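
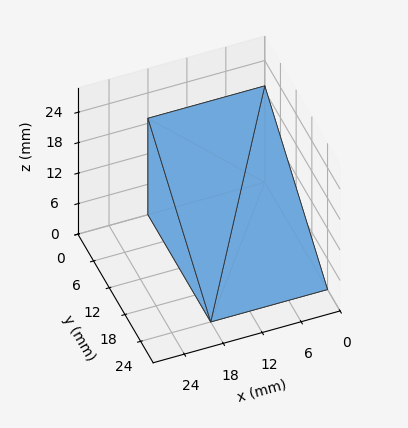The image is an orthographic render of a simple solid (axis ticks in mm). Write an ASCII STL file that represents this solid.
Reading the render: the shape is a wedge (ramp): 18 × 24 mm base, rising to 19 mm along the y=0 edge and sloping linearly to z=0 at y=24 (dimensions read to the nearest mm from the axis ticks). For the STL, each face is triangulated and given an outward normal.

solid part
  facet normal 0.0000 0.0000 -1.0000
    outer loop
      vertex 18.00 24.00 0.00
      vertex 18.00 0.00 0.00
      vertex 0.00 0.00 0.00
    endloop
  endfacet
  facet normal 0.0000 0.0000 -1.0000
    outer loop
      vertex 0.00 24.00 0.00
      vertex 18.00 24.00 0.00
      vertex 0.00 0.00 0.00
    endloop
  endfacet
  facet normal 0.0000 -1.0000 0.0000
    outer loop
      vertex 0.00 0.00 0.00
      vertex 18.00 0.00 0.00
      vertex 18.00 0.00 19.00
    endloop
  endfacet
  facet normal 0.0000 -1.0000 0.0000
    outer loop
      vertex 0.00 0.00 0.00
      vertex 18.00 0.00 19.00
      vertex 0.00 0.00 19.00
    endloop
  endfacet
  facet normal 0.0000 0.6207 0.7840
    outer loop
      vertex 0.00 0.00 19.00
      vertex 18.00 0.00 19.00
      vertex 18.00 24.00 0.00
    endloop
  endfacet
  facet normal 0.0000 0.6207 0.7840
    outer loop
      vertex 0.00 0.00 19.00
      vertex 18.00 24.00 0.00
      vertex 0.00 24.00 0.00
    endloop
  endfacet
  facet normal -1.0000 0.0000 0.0000
    outer loop
      vertex 0.00 0.00 19.00
      vertex 0.00 24.00 0.00
      vertex 0.00 0.00 0.00
    endloop
  endfacet
  facet normal 1.0000 0.0000 0.0000
    outer loop
      vertex 18.00 0.00 0.00
      vertex 18.00 24.00 0.00
      vertex 18.00 0.00 19.00
    endloop
  endfacet
endsolid part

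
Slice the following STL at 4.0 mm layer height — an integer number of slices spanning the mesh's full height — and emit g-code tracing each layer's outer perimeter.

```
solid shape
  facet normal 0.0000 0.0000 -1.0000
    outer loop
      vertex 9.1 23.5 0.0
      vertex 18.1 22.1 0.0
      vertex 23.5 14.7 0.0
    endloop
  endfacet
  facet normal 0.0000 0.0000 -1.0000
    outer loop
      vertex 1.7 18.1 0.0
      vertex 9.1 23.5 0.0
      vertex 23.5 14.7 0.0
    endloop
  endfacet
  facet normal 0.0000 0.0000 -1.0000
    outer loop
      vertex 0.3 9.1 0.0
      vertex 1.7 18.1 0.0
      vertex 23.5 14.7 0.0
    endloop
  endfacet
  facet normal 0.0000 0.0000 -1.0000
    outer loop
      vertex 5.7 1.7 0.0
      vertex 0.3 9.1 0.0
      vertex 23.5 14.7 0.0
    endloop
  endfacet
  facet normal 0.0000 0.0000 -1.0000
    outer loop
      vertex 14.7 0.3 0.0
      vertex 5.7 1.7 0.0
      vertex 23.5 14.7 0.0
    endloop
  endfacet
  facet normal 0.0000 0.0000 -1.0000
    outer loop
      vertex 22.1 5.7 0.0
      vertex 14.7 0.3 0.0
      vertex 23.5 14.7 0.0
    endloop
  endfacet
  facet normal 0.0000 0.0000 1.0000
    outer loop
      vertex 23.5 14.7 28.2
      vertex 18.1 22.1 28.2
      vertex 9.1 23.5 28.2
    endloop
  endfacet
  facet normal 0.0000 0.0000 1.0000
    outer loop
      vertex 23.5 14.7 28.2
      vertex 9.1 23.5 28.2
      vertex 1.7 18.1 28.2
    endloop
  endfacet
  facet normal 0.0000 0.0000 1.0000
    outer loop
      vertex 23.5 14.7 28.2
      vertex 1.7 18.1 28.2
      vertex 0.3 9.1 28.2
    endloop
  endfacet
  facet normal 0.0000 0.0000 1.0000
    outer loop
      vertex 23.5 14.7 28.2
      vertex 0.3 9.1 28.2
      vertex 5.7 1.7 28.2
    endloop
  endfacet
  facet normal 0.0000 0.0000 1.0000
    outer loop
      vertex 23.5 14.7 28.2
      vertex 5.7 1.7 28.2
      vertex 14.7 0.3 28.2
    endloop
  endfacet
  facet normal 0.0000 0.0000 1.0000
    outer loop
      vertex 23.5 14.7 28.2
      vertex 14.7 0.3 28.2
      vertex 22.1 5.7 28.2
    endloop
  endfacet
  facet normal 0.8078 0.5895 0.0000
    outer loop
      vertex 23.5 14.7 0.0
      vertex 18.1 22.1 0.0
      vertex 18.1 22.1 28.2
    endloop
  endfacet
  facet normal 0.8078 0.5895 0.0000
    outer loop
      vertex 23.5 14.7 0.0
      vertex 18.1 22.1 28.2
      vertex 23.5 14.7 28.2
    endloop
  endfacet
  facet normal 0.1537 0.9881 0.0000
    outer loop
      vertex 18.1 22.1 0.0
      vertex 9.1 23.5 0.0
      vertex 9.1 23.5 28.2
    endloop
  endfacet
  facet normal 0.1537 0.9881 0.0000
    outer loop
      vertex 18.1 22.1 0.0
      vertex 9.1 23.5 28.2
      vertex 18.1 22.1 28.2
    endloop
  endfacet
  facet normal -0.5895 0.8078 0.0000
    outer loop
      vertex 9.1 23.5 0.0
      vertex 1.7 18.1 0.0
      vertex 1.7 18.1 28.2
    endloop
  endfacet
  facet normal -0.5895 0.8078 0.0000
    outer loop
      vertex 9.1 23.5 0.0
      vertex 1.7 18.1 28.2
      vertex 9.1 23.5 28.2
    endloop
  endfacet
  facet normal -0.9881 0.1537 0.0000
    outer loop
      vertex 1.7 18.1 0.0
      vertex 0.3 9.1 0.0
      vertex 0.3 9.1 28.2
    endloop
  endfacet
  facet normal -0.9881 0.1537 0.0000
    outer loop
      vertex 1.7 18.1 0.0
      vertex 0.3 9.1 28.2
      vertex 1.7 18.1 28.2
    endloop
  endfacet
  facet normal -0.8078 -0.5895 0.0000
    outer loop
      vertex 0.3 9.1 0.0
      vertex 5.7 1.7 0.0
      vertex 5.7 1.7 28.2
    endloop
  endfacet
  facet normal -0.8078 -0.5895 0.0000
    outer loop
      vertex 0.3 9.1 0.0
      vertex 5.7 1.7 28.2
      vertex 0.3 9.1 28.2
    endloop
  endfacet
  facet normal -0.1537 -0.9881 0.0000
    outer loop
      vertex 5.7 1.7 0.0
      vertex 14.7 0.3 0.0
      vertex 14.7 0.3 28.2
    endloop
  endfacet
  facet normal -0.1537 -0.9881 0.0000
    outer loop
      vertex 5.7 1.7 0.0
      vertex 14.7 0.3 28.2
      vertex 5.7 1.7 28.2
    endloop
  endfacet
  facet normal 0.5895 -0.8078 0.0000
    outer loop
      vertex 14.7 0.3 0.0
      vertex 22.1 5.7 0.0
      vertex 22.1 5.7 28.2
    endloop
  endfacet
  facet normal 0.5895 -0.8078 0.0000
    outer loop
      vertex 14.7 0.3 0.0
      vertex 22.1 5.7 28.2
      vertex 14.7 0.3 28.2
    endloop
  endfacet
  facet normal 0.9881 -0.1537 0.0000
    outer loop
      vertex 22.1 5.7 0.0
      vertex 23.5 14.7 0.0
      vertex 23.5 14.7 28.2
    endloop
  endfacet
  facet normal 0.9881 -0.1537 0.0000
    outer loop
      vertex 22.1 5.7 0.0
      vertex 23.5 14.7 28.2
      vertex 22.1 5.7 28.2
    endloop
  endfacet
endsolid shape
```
; perimeter-only toolpath
G21 ; units = mm
G90 ; absolute positioning
G28 ; home
; layer 1
G0 Z4.0
G0 X23.5 Y14.7
G1 X18.1 Y22.1
G1 X9.1 Y23.5
G1 X1.7 Y18.1
G1 X0.3 Y9.1
G1 X5.7 Y1.7
G1 X14.7 Y0.3
G1 X22.1 Y5.7
G1 X23.5 Y14.7
; layer 2
G0 Z8.1
G0 X23.5 Y14.7
G1 X18.1 Y22.1
G1 X9.1 Y23.5
G1 X1.7 Y18.1
G1 X0.3 Y9.1
G1 X5.7 Y1.7
G1 X14.7 Y0.3
G1 X22.1 Y5.7
G1 X23.5 Y14.7
; layer 3
G0 Z12.1
G0 X23.5 Y14.7
G1 X18.1 Y22.1
G1 X9.1 Y23.5
G1 X1.7 Y18.1
G1 X0.3 Y9.1
G1 X5.7 Y1.7
G1 X14.7 Y0.3
G1 X22.1 Y5.7
G1 X23.5 Y14.7
; layer 4
G0 Z16.1
G0 X23.5 Y14.7
G1 X18.1 Y22.1
G1 X9.1 Y23.5
G1 X1.7 Y18.1
G1 X0.3 Y9.1
G1 X5.7 Y1.7
G1 X14.7 Y0.3
G1 X22.1 Y5.7
G1 X23.5 Y14.7
; layer 5
G0 Z20.1
G0 X23.5 Y14.7
G1 X18.1 Y22.1
G1 X9.1 Y23.5
G1 X1.7 Y18.1
G1 X0.3 Y9.1
G1 X5.7 Y1.7
G1 X14.7 Y0.3
G1 X22.1 Y5.7
G1 X23.5 Y14.7
; layer 6
G0 Z24.2
G0 X23.5 Y14.7
G1 X18.1 Y22.1
G1 X9.1 Y23.5
G1 X1.7 Y18.1
G1 X0.3 Y9.1
G1 X5.7 Y1.7
G1 X14.7 Y0.3
G1 X22.1 Y5.7
G1 X23.5 Y14.7
; layer 7
G0 Z28.2
G0 X23.5 Y14.7
G1 X18.1 Y22.1
G1 X9.1 Y23.5
G1 X1.7 Y18.1
G1 X0.3 Y9.1
G1 X5.7 Y1.7
G1 X14.7 Y0.3
G1 X22.1 Y5.7
G1 X23.5 Y14.7
M2 ; end

The solid is a regular 8-sided prism (a cylinder approximated with 8 flat sides), circumscribed radius ≈ 11.9 mm, height ≈ 28.2 mm. Slicing at Δz = 4.0 mm — 7 equal slices spanning the solid's height, so layer i sits at z = i·h/7 — gives 7 non-empty perimeters. Each is a 8-segment closed polygon; G0 lifts to the layer z and rapids to the start vertex, then G1 traces the edges.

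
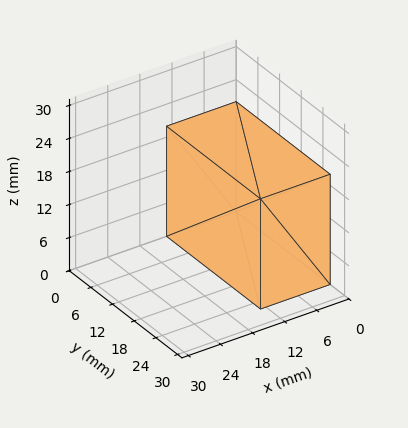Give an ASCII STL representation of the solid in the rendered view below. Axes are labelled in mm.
Reading the render: the shape is a rectangular box, roughly 13 × 26 mm footprint and 20 mm tall (dimensions read to the nearest mm from the axis ticks). For the STL, each face is triangulated and given an outward normal.

solid part
  facet normal 0.0000 0.0000 -1.0000
    outer loop
      vertex 13.00 26.00 0.00
      vertex 13.00 0.00 0.00
      vertex 0.00 0.00 0.00
    endloop
  endfacet
  facet normal 0.0000 0.0000 -1.0000
    outer loop
      vertex 0.00 26.00 0.00
      vertex 13.00 26.00 0.00
      vertex 0.00 0.00 0.00
    endloop
  endfacet
  facet normal 0.0000 0.0000 1.0000
    outer loop
      vertex 0.00 0.00 20.00
      vertex 13.00 0.00 20.00
      vertex 13.00 26.00 20.00
    endloop
  endfacet
  facet normal 0.0000 0.0000 1.0000
    outer loop
      vertex 0.00 0.00 20.00
      vertex 13.00 26.00 20.00
      vertex 0.00 26.00 20.00
    endloop
  endfacet
  facet normal 0.0000 -1.0000 0.0000
    outer loop
      vertex 0.00 0.00 0.00
      vertex 13.00 0.00 0.00
      vertex 13.00 0.00 20.00
    endloop
  endfacet
  facet normal 0.0000 -1.0000 0.0000
    outer loop
      vertex 0.00 0.00 0.00
      vertex 13.00 0.00 20.00
      vertex 0.00 0.00 20.00
    endloop
  endfacet
  facet normal 0.0000 1.0000 0.0000
    outer loop
      vertex 13.00 26.00 20.00
      vertex 13.00 26.00 0.00
      vertex 0.00 26.00 0.00
    endloop
  endfacet
  facet normal 0.0000 1.0000 0.0000
    outer loop
      vertex 0.00 26.00 20.00
      vertex 13.00 26.00 20.00
      vertex 0.00 26.00 0.00
    endloop
  endfacet
  facet normal -1.0000 0.0000 0.0000
    outer loop
      vertex 0.00 26.00 20.00
      vertex 0.00 26.00 0.00
      vertex 0.00 0.00 0.00
    endloop
  endfacet
  facet normal -1.0000 0.0000 0.0000
    outer loop
      vertex 0.00 0.00 20.00
      vertex 0.00 26.00 20.00
      vertex 0.00 0.00 0.00
    endloop
  endfacet
  facet normal 1.0000 0.0000 0.0000
    outer loop
      vertex 13.00 0.00 0.00
      vertex 13.00 26.00 0.00
      vertex 13.00 26.00 20.00
    endloop
  endfacet
  facet normal 1.0000 0.0000 0.0000
    outer loop
      vertex 13.00 0.00 0.00
      vertex 13.00 26.00 20.00
      vertex 13.00 0.00 20.00
    endloop
  endfacet
endsolid part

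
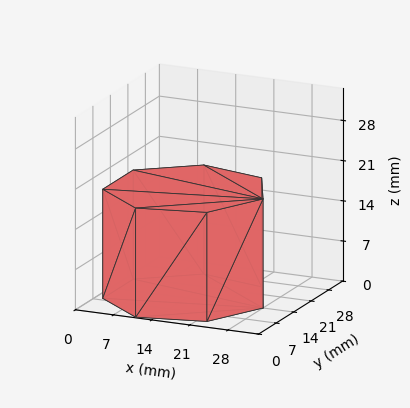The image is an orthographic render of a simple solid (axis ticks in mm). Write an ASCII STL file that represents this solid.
Reading the render: the shape is a regular 7-sided prism (a cylinder approximated with 7 flat sides), circumscribed radius ≈ 14 mm, height ≈ 19 mm (dimensions read to the nearest mm from the axis ticks). For the STL, each face is triangulated and given an outward normal.

solid part
  facet normal 0.0000 0.0000 -1.0000
    outer loop
      vertex 10.885 27.649 0.000
      vertex 22.729 24.946 0.000
      vertex 28.000 14.000 0.000
    endloop
  endfacet
  facet normal 0.0000 0.0000 -1.0000
    outer loop
      vertex 1.386 20.074 0.000
      vertex 10.885 27.649 0.000
      vertex 28.000 14.000 0.000
    endloop
  endfacet
  facet normal 0.0000 0.0000 -1.0000
    outer loop
      vertex 1.386 7.926 0.000
      vertex 1.386 20.074 0.000
      vertex 28.000 14.000 0.000
    endloop
  endfacet
  facet normal 0.0000 0.0000 -1.0000
    outer loop
      vertex 10.885 0.351 0.000
      vertex 1.386 7.926 0.000
      vertex 28.000 14.000 0.000
    endloop
  endfacet
  facet normal 0.0000 0.0000 -1.0000
    outer loop
      vertex 22.729 3.054 0.000
      vertex 10.885 0.351 0.000
      vertex 28.000 14.000 0.000
    endloop
  endfacet
  facet normal 0.0000 0.0000 1.0000
    outer loop
      vertex 28.000 14.000 19.000
      vertex 22.729 24.946 19.000
      vertex 10.885 27.649 19.000
    endloop
  endfacet
  facet normal 0.0000 0.0000 1.0000
    outer loop
      vertex 28.000 14.000 19.000
      vertex 10.885 27.649 19.000
      vertex 1.386 20.074 19.000
    endloop
  endfacet
  facet normal 0.0000 0.0000 1.0000
    outer loop
      vertex 28.000 14.000 19.000
      vertex 1.386 20.074 19.000
      vertex 1.386 7.926 19.000
    endloop
  endfacet
  facet normal 0.0000 0.0000 1.0000
    outer loop
      vertex 28.000 14.000 19.000
      vertex 1.386 7.926 19.000
      vertex 10.885 0.351 19.000
    endloop
  endfacet
  facet normal 0.0000 0.0000 1.0000
    outer loop
      vertex 28.000 14.000 19.000
      vertex 10.885 0.351 19.000
      vertex 22.729 3.054 19.000
    endloop
  endfacet
  facet normal 0.9010 0.4339 0.0000
    outer loop
      vertex 28.000 14.000 0.000
      vertex 22.729 24.946 0.000
      vertex 22.729 24.946 19.000
    endloop
  endfacet
  facet normal 0.9010 0.4339 0.0000
    outer loop
      vertex 28.000 14.000 0.000
      vertex 22.729 24.946 19.000
      vertex 28.000 14.000 19.000
    endloop
  endfacet
  facet normal 0.2225 0.9749 0.0000
    outer loop
      vertex 22.729 24.946 0.000
      vertex 10.885 27.649 0.000
      vertex 10.885 27.649 19.000
    endloop
  endfacet
  facet normal 0.2225 0.9749 0.0000
    outer loop
      vertex 22.729 24.946 0.000
      vertex 10.885 27.649 19.000
      vertex 22.729 24.946 19.000
    endloop
  endfacet
  facet normal -0.6235 0.7818 0.0000
    outer loop
      vertex 10.885 27.649 0.000
      vertex 1.386 20.074 0.000
      vertex 1.386 20.074 19.000
    endloop
  endfacet
  facet normal -0.6235 0.7818 0.0000
    outer loop
      vertex 10.885 27.649 0.000
      vertex 1.386 20.074 19.000
      vertex 10.885 27.649 19.000
    endloop
  endfacet
  facet normal -1.0000 0.0000 0.0000
    outer loop
      vertex 1.386 20.074 0.000
      vertex 1.386 7.926 0.000
      vertex 1.386 7.926 19.000
    endloop
  endfacet
  facet normal -1.0000 0.0000 0.0000
    outer loop
      vertex 1.386 20.074 0.000
      vertex 1.386 7.926 19.000
      vertex 1.386 20.074 19.000
    endloop
  endfacet
  facet normal -0.6235 -0.7818 0.0000
    outer loop
      vertex 1.386 7.926 0.000
      vertex 10.885 0.351 0.000
      vertex 10.885 0.351 19.000
    endloop
  endfacet
  facet normal -0.6235 -0.7818 0.0000
    outer loop
      vertex 1.386 7.926 0.000
      vertex 10.885 0.351 19.000
      vertex 1.386 7.926 19.000
    endloop
  endfacet
  facet normal 0.2225 -0.9749 0.0000
    outer loop
      vertex 10.885 0.351 0.000
      vertex 22.729 3.054 0.000
      vertex 22.729 3.054 19.000
    endloop
  endfacet
  facet normal 0.2225 -0.9749 0.0000
    outer loop
      vertex 10.885 0.351 0.000
      vertex 22.729 3.054 19.000
      vertex 10.885 0.351 19.000
    endloop
  endfacet
  facet normal 0.9010 -0.4339 0.0000
    outer loop
      vertex 22.729 3.054 0.000
      vertex 28.000 14.000 0.000
      vertex 28.000 14.000 19.000
    endloop
  endfacet
  facet normal 0.9010 -0.4339 0.0000
    outer loop
      vertex 22.729 3.054 0.000
      vertex 28.000 14.000 19.000
      vertex 22.729 3.054 19.000
    endloop
  endfacet
endsolid part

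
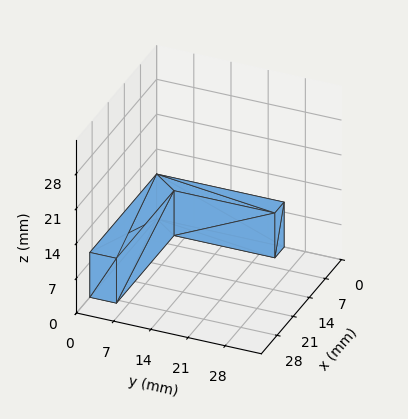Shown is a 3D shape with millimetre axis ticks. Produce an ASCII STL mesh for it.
Reading the render: the shape is an L-shaped prism: outer 29 × 24 mm, arm thicknesses ≈ 5 mm (horizontal) and 4 mm (vertical), extruded 9 mm in z (dimensions read to the nearest mm from the axis ticks). For the STL, each face is triangulated and given an outward normal.

solid part
  facet normal 0.0000 0.0000 -1.0000
    outer loop
      vertex 29.0 5.0 0.0
      vertex 29.0 0.0 0.0
      vertex 0.0 0.0 0.0
    endloop
  endfacet
  facet normal 0.0000 0.0000 -1.0000
    outer loop
      vertex 4.0 5.0 0.0
      vertex 29.0 5.0 0.0
      vertex 0.0 0.0 0.0
    endloop
  endfacet
  facet normal 0.0000 0.0000 -1.0000
    outer loop
      vertex 4.0 24.0 0.0
      vertex 4.0 5.0 0.0
      vertex 0.0 0.0 0.0
    endloop
  endfacet
  facet normal 0.0000 0.0000 -1.0000
    outer loop
      vertex 0.0 24.0 0.0
      vertex 4.0 24.0 0.0
      vertex 0.0 0.0 0.0
    endloop
  endfacet
  facet normal 0.0000 0.0000 1.0000
    outer loop
      vertex 0.0 0.0 9.0
      vertex 29.0 0.0 9.0
      vertex 29.0 5.0 9.0
    endloop
  endfacet
  facet normal 0.0000 0.0000 1.0000
    outer loop
      vertex 0.0 0.0 9.0
      vertex 29.0 5.0 9.0
      vertex 4.0 5.0 9.0
    endloop
  endfacet
  facet normal 0.0000 0.0000 1.0000
    outer loop
      vertex 0.0 0.0 9.0
      vertex 4.0 5.0 9.0
      vertex 4.0 24.0 9.0
    endloop
  endfacet
  facet normal 0.0000 0.0000 1.0000
    outer loop
      vertex 0.0 0.0 9.0
      vertex 4.0 24.0 9.0
      vertex 0.0 24.0 9.0
    endloop
  endfacet
  facet normal 0.0000 -1.0000 0.0000
    outer loop
      vertex 0.0 0.0 0.0
      vertex 29.0 0.0 0.0
      vertex 29.0 0.0 9.0
    endloop
  endfacet
  facet normal 0.0000 -1.0000 0.0000
    outer loop
      vertex 0.0 0.0 0.0
      vertex 29.0 0.0 9.0
      vertex 0.0 0.0 9.0
    endloop
  endfacet
  facet normal 1.0000 0.0000 0.0000
    outer loop
      vertex 29.0 0.0 0.0
      vertex 29.0 5.0 0.0
      vertex 29.0 5.0 9.0
    endloop
  endfacet
  facet normal 1.0000 0.0000 0.0000
    outer loop
      vertex 29.0 0.0 0.0
      vertex 29.0 5.0 9.0
      vertex 29.0 0.0 9.0
    endloop
  endfacet
  facet normal 0.0000 1.0000 0.0000
    outer loop
      vertex 29.0 5.0 0.0
      vertex 4.0 5.0 0.0
      vertex 4.0 5.0 9.0
    endloop
  endfacet
  facet normal 0.0000 1.0000 0.0000
    outer loop
      vertex 29.0 5.0 0.0
      vertex 4.0 5.0 9.0
      vertex 29.0 5.0 9.0
    endloop
  endfacet
  facet normal 1.0000 0.0000 0.0000
    outer loop
      vertex 4.0 5.0 0.0
      vertex 4.0 24.0 0.0
      vertex 4.0 24.0 9.0
    endloop
  endfacet
  facet normal 1.0000 0.0000 0.0000
    outer loop
      vertex 4.0 5.0 0.0
      vertex 4.0 24.0 9.0
      vertex 4.0 5.0 9.0
    endloop
  endfacet
  facet normal 0.0000 1.0000 0.0000
    outer loop
      vertex 4.0 24.0 0.0
      vertex 0.0 24.0 0.0
      vertex 0.0 24.0 9.0
    endloop
  endfacet
  facet normal 0.0000 1.0000 0.0000
    outer loop
      vertex 4.0 24.0 0.0
      vertex 0.0 24.0 9.0
      vertex 4.0 24.0 9.0
    endloop
  endfacet
  facet normal -1.0000 0.0000 0.0000
    outer loop
      vertex 0.0 24.0 0.0
      vertex 0.0 0.0 0.0
      vertex 0.0 0.0 9.0
    endloop
  endfacet
  facet normal -1.0000 0.0000 0.0000
    outer loop
      vertex 0.0 24.0 0.0
      vertex 0.0 0.0 9.0
      vertex 0.0 24.0 9.0
    endloop
  endfacet
endsolid part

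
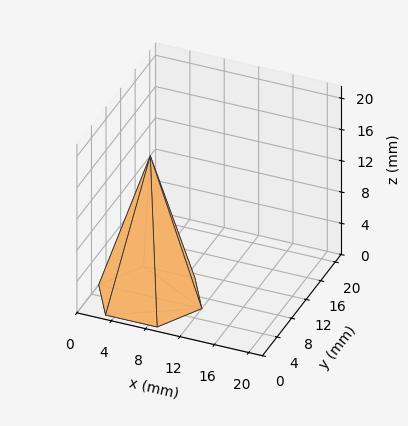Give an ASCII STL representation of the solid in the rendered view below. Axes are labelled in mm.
Reading the render: the shape is a regular 6-sided pyramid, base circumscribed radius ≈ 6 mm, apex at z ≈ 18 mm (dimensions read to the nearest mm from the axis ticks). For the STL, each face is triangulated and given an outward normal.

solid part
  facet normal 0.0000 0.0000 -1.0000
    outer loop
      vertex 3.00 11.20 0.00
      vertex 9.00 11.20 0.00
      vertex 12.00 6.00 0.00
    endloop
  endfacet
  facet normal 0.0000 0.0000 -1.0000
    outer loop
      vertex 0.00 6.00 0.00
      vertex 3.00 11.20 0.00
      vertex 12.00 6.00 0.00
    endloop
  endfacet
  facet normal 0.0000 0.0000 -1.0000
    outer loop
      vertex 3.00 0.80 0.00
      vertex 0.00 6.00 0.00
      vertex 12.00 6.00 0.00
    endloop
  endfacet
  facet normal 0.0000 0.0000 -1.0000
    outer loop
      vertex 9.00 0.80 0.00
      vertex 3.00 0.80 0.00
      vertex 12.00 6.00 0.00
    endloop
  endfacet
  facet normal 0.8322 0.4801 0.2774
    outer loop
      vertex 12.00 6.00 0.00
      vertex 9.00 11.20 0.00
      vertex 6.00 6.00 18.00
    endloop
  endfacet
  facet normal 0.0000 0.9607 0.2775
    outer loop
      vertex 9.00 11.20 0.00
      vertex 3.00 11.20 0.00
      vertex 6.00 6.00 18.00
    endloop
  endfacet
  facet normal -0.8322 0.4801 0.2774
    outer loop
      vertex 3.00 11.20 0.00
      vertex 0.00 6.00 0.00
      vertex 6.00 6.00 18.00
    endloop
  endfacet
  facet normal -0.8322 -0.4801 0.2774
    outer loop
      vertex 0.00 6.00 0.00
      vertex 3.00 0.80 0.00
      vertex 6.00 6.00 18.00
    endloop
  endfacet
  facet normal 0.0000 -0.9607 0.2775
    outer loop
      vertex 3.00 0.80 0.00
      vertex 9.00 0.80 0.00
      vertex 6.00 6.00 18.00
    endloop
  endfacet
  facet normal 0.8322 -0.4801 0.2774
    outer loop
      vertex 9.00 0.80 0.00
      vertex 12.00 6.00 0.00
      vertex 6.00 6.00 18.00
    endloop
  endfacet
endsolid part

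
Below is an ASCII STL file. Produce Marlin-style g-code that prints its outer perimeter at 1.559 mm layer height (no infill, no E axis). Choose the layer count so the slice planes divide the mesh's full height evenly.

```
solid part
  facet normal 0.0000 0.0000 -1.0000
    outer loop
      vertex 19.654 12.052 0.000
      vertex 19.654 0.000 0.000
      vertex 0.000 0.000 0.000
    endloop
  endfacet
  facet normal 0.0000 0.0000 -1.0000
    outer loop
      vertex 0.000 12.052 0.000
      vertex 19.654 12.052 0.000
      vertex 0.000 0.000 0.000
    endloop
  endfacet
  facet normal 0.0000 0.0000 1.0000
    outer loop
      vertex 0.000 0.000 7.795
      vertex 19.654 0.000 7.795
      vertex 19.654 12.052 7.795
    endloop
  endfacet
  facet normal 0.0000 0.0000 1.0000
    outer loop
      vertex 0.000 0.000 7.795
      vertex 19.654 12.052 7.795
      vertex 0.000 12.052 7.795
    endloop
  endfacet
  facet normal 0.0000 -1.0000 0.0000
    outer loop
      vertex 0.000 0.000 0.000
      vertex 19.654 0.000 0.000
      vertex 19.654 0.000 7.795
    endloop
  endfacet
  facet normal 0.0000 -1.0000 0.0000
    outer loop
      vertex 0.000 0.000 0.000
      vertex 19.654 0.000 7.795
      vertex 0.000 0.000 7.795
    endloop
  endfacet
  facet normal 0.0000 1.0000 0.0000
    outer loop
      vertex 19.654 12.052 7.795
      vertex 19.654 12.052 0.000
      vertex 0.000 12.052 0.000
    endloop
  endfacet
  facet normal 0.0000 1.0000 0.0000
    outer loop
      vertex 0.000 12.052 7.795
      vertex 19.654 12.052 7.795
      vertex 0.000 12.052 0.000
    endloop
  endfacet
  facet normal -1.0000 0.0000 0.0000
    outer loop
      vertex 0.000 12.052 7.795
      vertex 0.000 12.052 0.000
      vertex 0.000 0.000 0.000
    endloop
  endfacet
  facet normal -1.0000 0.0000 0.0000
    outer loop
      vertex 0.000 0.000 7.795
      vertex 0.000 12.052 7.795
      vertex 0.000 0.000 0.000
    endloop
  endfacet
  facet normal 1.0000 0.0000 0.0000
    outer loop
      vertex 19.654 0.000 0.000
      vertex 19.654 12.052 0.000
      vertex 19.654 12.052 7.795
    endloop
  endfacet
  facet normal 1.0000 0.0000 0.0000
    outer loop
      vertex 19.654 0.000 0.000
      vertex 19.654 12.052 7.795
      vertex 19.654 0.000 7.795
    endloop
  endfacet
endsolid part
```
; perimeter-only toolpath
G21 ; units = mm
G90 ; absolute positioning
G28 ; home
; layer 1
G0 Z1.559
G0 X0.000 Y0.000
G1 X19.654 Y0.000
G1 X19.654 Y12.052
G1 X0.000 Y12.052
G1 X0.000 Y0.000
; layer 2
G0 Z3.118
G0 X0.000 Y0.000
G1 X19.654 Y0.000
G1 X19.654 Y12.052
G1 X0.000 Y12.052
G1 X0.000 Y0.000
; layer 3
G0 Z4.677
G0 X0.000 Y0.000
G1 X19.654 Y0.000
G1 X19.654 Y12.052
G1 X0.000 Y12.052
G1 X0.000 Y0.000
; layer 4
G0 Z6.236
G0 X0.000 Y0.000
G1 X19.654 Y0.000
G1 X19.654 Y12.052
G1 X0.000 Y12.052
G1 X0.000 Y0.000
; layer 5
G0 Z7.795
G0 X0.000 Y0.000
G1 X19.654 Y0.000
G1 X19.654 Y12.052
G1 X0.000 Y12.052
G1 X0.000 Y0.000
M2 ; end

The solid is a rectangular box, roughly 19.7 × 12.1 mm footprint and 7.79 mm tall. Slicing at Δz = 1.559 mm — 5 equal slices spanning the solid's height, so layer i sits at z = i·h/5 — gives 5 non-empty perimeters. Each is a 4-segment closed polygon; G0 lifts to the layer z and rapids to the start vertex, then G1 traces the edges.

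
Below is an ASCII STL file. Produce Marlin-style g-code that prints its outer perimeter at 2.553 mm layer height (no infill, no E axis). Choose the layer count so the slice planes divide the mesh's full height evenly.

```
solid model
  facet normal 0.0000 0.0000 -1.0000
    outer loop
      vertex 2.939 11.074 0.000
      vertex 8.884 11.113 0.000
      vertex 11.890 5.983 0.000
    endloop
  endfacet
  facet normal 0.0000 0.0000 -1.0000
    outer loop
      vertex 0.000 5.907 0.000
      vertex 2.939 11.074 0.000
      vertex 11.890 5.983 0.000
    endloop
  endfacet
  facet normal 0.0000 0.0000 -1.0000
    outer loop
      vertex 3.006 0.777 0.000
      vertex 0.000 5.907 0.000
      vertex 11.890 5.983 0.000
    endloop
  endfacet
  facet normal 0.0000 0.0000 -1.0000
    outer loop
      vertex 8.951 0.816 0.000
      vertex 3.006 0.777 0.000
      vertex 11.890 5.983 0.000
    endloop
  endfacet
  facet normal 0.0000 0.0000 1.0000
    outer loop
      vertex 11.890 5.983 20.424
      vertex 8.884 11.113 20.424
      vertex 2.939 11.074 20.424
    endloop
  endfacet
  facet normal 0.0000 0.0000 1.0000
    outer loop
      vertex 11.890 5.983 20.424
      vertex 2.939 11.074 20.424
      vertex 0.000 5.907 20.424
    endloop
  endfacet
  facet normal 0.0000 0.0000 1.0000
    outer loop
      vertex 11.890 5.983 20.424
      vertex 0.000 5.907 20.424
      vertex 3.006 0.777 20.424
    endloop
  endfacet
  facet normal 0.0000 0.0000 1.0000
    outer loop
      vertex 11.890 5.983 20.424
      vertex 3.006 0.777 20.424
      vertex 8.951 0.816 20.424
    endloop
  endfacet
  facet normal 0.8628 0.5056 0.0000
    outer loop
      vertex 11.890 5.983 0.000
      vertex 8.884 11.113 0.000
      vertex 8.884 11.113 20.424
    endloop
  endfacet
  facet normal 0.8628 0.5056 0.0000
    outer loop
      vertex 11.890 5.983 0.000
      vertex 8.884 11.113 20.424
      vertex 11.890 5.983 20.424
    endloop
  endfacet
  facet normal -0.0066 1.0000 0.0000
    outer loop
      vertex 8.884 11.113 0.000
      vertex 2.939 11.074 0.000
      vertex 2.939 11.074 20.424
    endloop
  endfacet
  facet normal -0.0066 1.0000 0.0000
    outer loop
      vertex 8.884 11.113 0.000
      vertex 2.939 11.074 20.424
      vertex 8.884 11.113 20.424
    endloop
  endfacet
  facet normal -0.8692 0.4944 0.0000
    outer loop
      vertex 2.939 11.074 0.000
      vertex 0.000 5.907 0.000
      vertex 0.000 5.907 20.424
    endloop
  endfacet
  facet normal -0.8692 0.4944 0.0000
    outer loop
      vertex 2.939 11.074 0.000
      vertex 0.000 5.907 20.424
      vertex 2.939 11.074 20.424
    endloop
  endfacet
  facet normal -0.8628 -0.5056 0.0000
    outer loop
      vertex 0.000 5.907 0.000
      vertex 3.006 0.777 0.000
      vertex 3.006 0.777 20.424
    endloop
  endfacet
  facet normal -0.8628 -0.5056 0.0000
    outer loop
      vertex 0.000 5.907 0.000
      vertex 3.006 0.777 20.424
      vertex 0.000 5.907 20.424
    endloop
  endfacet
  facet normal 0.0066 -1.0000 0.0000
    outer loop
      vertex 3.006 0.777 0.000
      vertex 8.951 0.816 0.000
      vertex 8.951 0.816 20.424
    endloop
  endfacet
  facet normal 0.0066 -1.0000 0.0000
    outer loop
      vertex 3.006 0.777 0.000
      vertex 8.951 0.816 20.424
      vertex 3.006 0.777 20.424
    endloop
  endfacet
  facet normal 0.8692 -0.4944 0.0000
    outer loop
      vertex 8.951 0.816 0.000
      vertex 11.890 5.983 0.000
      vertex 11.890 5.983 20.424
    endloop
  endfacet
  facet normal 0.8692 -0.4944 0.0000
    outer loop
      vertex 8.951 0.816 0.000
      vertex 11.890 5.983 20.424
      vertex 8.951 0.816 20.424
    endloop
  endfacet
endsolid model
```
; perimeter-only toolpath
G21 ; units = mm
G90 ; absolute positioning
G28 ; home
; layer 1
G0 Z2.553
G0 X11.890 Y5.983
G1 X8.884 Y11.113
G1 X2.939 Y11.074
G1 X0.000 Y5.907
G1 X3.006 Y0.777
G1 X8.951 Y0.816
G1 X11.890 Y5.983
; layer 2
G0 Z5.106
G0 X11.890 Y5.983
G1 X8.884 Y11.113
G1 X2.939 Y11.074
G1 X0.000 Y5.907
G1 X3.006 Y0.777
G1 X8.951 Y0.816
G1 X11.890 Y5.983
; layer 3
G0 Z7.659
G0 X11.890 Y5.983
G1 X8.884 Y11.113
G1 X2.939 Y11.074
G1 X0.000 Y5.907
G1 X3.006 Y0.777
G1 X8.951 Y0.816
G1 X11.890 Y5.983
; layer 4
G0 Z10.212
G0 X11.890 Y5.983
G1 X8.884 Y11.113
G1 X2.939 Y11.074
G1 X0.000 Y5.907
G1 X3.006 Y0.777
G1 X8.951 Y0.816
G1 X11.890 Y5.983
; layer 5
G0 Z12.765
G0 X11.890 Y5.983
G1 X8.884 Y11.113
G1 X2.939 Y11.074
G1 X0.000 Y5.907
G1 X3.006 Y0.777
G1 X8.951 Y0.816
G1 X11.890 Y5.983
; layer 6
G0 Z15.318
G0 X11.890 Y5.983
G1 X8.884 Y11.113
G1 X2.939 Y11.074
G1 X0.000 Y5.907
G1 X3.006 Y0.777
G1 X8.951 Y0.816
G1 X11.890 Y5.983
; layer 7
G0 Z17.871
G0 X11.890 Y5.983
G1 X8.884 Y11.113
G1 X2.939 Y11.074
G1 X0.000 Y5.907
G1 X3.006 Y0.777
G1 X8.951 Y0.816
G1 X11.890 Y5.983
; layer 8
G0 Z20.424
G0 X11.890 Y5.983
G1 X8.884 Y11.113
G1 X2.939 Y11.074
G1 X0.000 Y5.907
G1 X3.006 Y0.777
G1 X8.951 Y0.816
G1 X11.890 Y5.983
M2 ; end

The solid is a regular 6-sided prism (a cylinder approximated with 6 flat sides), circumscribed radius ≈ 5.95 mm, height ≈ 20.4 mm. Slicing at Δz = 2.553 mm — 8 equal slices spanning the solid's height, so layer i sits at z = i·h/8 — gives 8 non-empty perimeters. Each is a 6-segment closed polygon; G0 lifts to the layer z and rapids to the start vertex, then G1 traces the edges.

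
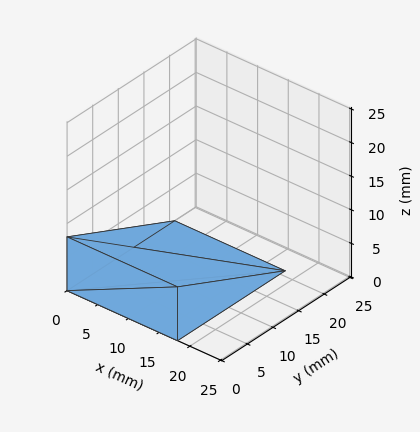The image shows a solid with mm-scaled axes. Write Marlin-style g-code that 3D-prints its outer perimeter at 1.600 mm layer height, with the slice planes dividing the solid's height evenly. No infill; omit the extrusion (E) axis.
Reading the render: the shape is a wedge (ramp): 18 × 21 mm base, rising to 8 mm along the y=0 edge and sloping linearly to z=0 at y=21 (dimensions read to the nearest mm from the axis ticks). For the g-code, the solid's height is divided into equal slices at the stated Δz and each level perimeter traced with G1 moves after a G0 lift.

; perimeter-only toolpath
G21 ; units = mm
G90 ; absolute positioning
G28 ; home
; layer 1
G0 Z1.600
G0 X0.000 Y0.000
G1 X18.000 Y0.000
G1 X18.000 Y16.800
G1 X0.000 Y16.800
G1 X0.000 Y0.000
; layer 2
G0 Z3.200
G0 X0.000 Y0.000
G1 X18.000 Y0.000
G1 X18.000 Y12.600
G1 X0.000 Y12.600
G1 X0.000 Y0.000
; layer 3
G0 Z4.800
G0 X0.000 Y0.000
G1 X18.000 Y0.000
G1 X18.000 Y8.400
G1 X0.000 Y8.400
G1 X0.000 Y0.000
; layer 4
G0 Z6.400
G0 X0.000 Y0.000
G1 X18.000 Y0.000
G1 X18.000 Y4.200
G1 X0.000 Y4.200
G1 X0.000 Y0.000
M2 ; end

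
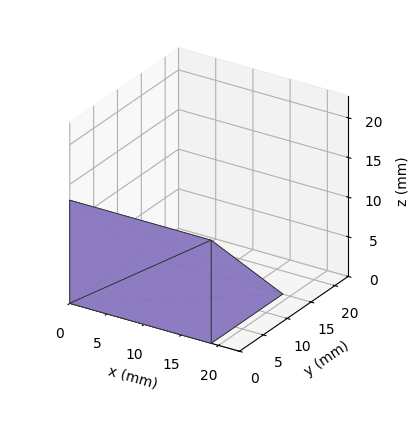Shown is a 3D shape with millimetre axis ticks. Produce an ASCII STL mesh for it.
Reading the render: the shape is a wedge (ramp): 19 × 15 mm base, rising to 13 mm along the y=0 edge and sloping linearly to z=0 at y=15 (dimensions read to the nearest mm from the axis ticks). For the STL, each face is triangulated and given an outward normal.

solid part
  facet normal 0.0000 0.0000 -1.0000
    outer loop
      vertex 19.000 15.000 0.000
      vertex 19.000 0.000 0.000
      vertex 0.000 0.000 0.000
    endloop
  endfacet
  facet normal 0.0000 0.0000 -1.0000
    outer loop
      vertex 0.000 15.000 0.000
      vertex 19.000 15.000 0.000
      vertex 0.000 0.000 0.000
    endloop
  endfacet
  facet normal 0.0000 -1.0000 0.0000
    outer loop
      vertex 0.000 0.000 0.000
      vertex 19.000 0.000 0.000
      vertex 19.000 0.000 13.000
    endloop
  endfacet
  facet normal 0.0000 -1.0000 0.0000
    outer loop
      vertex 0.000 0.000 0.000
      vertex 19.000 0.000 13.000
      vertex 0.000 0.000 13.000
    endloop
  endfacet
  facet normal 0.0000 0.6549 0.7557
    outer loop
      vertex 0.000 0.000 13.000
      vertex 19.000 0.000 13.000
      vertex 19.000 15.000 0.000
    endloop
  endfacet
  facet normal 0.0000 0.6549 0.7557
    outer loop
      vertex 0.000 0.000 13.000
      vertex 19.000 15.000 0.000
      vertex 0.000 15.000 0.000
    endloop
  endfacet
  facet normal -1.0000 0.0000 0.0000
    outer loop
      vertex 0.000 0.000 13.000
      vertex 0.000 15.000 0.000
      vertex 0.000 0.000 0.000
    endloop
  endfacet
  facet normal 1.0000 0.0000 0.0000
    outer loop
      vertex 19.000 0.000 0.000
      vertex 19.000 15.000 0.000
      vertex 19.000 0.000 13.000
    endloop
  endfacet
endsolid part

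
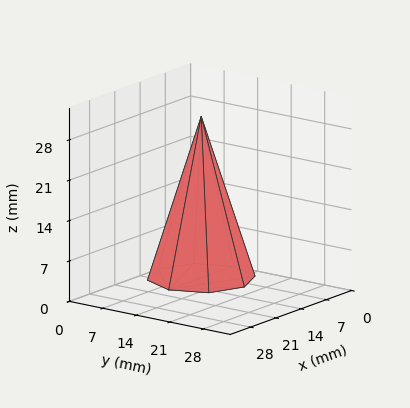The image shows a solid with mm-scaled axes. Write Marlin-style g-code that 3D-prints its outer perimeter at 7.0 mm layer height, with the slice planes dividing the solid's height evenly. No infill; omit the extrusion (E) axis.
Reading the render: the shape is a regular 8-sided pyramid, base circumscribed radius ≈ 9 mm, apex at z ≈ 28 mm (dimensions read to the nearest mm from the axis ticks). For the g-code, the solid's height is divided into equal slices at the stated Δz and each level perimeter traced with G1 moves after a G0 lift.

; perimeter-only toolpath
G21 ; units = mm
G90 ; absolute positioning
G28 ; home
; layer 1
G0 Z7.0
G0 X15.8 Y9.0
G1 X13.8 Y13.8
G1 X9.0 Y15.8
G1 X4.2 Y13.8
G1 X2.2 Y9.0
G1 X4.2 Y4.2
G1 X9.0 Y2.2
G1 X13.8 Y4.2
G1 X15.8 Y9.0
; layer 2
G0 Z14.0
G0 X13.5 Y9.0
G1 X12.2 Y12.2
G1 X9.0 Y13.5
G1 X5.8 Y12.2
G1 X4.5 Y9.0
G1 X5.8 Y5.8
G1 X9.0 Y4.5
G1 X12.2 Y5.8
G1 X13.5 Y9.0
; layer 3
G0 Z21.0
G0 X11.2 Y9.0
G1 X10.6 Y10.6
G1 X9.0 Y11.2
G1 X7.4 Y10.6
G1 X6.8 Y9.0
G1 X7.4 Y7.4
G1 X9.0 Y6.8
G1 X10.6 Y7.4
G1 X11.2 Y9.0
M2 ; end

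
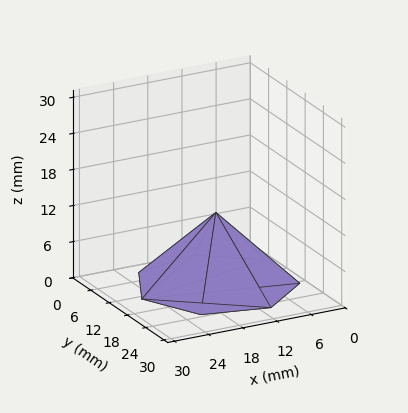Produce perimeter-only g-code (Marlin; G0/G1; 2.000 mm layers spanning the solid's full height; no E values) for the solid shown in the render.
Reading the render: the shape is a regular 7-sided pyramid, base circumscribed radius ≈ 13 mm, apex at z ≈ 12 mm (dimensions read to the nearest mm from the axis ticks). For the g-code, the solid's height is divided into equal slices at the stated Δz and each level perimeter traced with G1 moves after a G0 lift.

; perimeter-only toolpath
G21 ; units = mm
G90 ; absolute positioning
G28 ; home
; layer 1
G0 Z2.000
G0 X23.833 Y13.000
G1 X19.754 Y21.470
G1 X10.589 Y23.562
G1 X3.239 Y17.700
G1 X3.239 Y8.300
G1 X10.589 Y2.438
G1 X19.754 Y4.530
G1 X23.833 Y13.000
; layer 2
G0 Z4.000
G0 X21.667 Y13.000
G1 X18.403 Y19.776
G1 X11.071 Y21.449
G1 X5.191 Y16.760
G1 X5.191 Y9.240
G1 X11.071 Y4.551
G1 X18.403 Y6.224
G1 X21.667 Y13.000
; layer 3
G0 Z6.000
G0 X19.500 Y13.000
G1 X17.053 Y18.082
G1 X11.553 Y19.337
G1 X7.143 Y15.820
G1 X7.143 Y10.180
G1 X11.553 Y6.663
G1 X17.053 Y7.918
G1 X19.500 Y13.000
; layer 4
G0 Z8.000
G0 X17.333 Y13.000
G1 X15.702 Y16.388
G1 X12.036 Y17.225
G1 X9.096 Y14.880
G1 X9.096 Y11.120
G1 X12.036 Y8.775
G1 X15.702 Y9.612
G1 X17.333 Y13.000
; layer 5
G0 Z10.000
G0 X15.167 Y13.000
G1 X14.351 Y14.694
G1 X12.518 Y15.112
G1 X11.048 Y13.940
G1 X11.048 Y12.060
G1 X12.518 Y10.888
G1 X14.351 Y11.306
G1 X15.167 Y13.000
M2 ; end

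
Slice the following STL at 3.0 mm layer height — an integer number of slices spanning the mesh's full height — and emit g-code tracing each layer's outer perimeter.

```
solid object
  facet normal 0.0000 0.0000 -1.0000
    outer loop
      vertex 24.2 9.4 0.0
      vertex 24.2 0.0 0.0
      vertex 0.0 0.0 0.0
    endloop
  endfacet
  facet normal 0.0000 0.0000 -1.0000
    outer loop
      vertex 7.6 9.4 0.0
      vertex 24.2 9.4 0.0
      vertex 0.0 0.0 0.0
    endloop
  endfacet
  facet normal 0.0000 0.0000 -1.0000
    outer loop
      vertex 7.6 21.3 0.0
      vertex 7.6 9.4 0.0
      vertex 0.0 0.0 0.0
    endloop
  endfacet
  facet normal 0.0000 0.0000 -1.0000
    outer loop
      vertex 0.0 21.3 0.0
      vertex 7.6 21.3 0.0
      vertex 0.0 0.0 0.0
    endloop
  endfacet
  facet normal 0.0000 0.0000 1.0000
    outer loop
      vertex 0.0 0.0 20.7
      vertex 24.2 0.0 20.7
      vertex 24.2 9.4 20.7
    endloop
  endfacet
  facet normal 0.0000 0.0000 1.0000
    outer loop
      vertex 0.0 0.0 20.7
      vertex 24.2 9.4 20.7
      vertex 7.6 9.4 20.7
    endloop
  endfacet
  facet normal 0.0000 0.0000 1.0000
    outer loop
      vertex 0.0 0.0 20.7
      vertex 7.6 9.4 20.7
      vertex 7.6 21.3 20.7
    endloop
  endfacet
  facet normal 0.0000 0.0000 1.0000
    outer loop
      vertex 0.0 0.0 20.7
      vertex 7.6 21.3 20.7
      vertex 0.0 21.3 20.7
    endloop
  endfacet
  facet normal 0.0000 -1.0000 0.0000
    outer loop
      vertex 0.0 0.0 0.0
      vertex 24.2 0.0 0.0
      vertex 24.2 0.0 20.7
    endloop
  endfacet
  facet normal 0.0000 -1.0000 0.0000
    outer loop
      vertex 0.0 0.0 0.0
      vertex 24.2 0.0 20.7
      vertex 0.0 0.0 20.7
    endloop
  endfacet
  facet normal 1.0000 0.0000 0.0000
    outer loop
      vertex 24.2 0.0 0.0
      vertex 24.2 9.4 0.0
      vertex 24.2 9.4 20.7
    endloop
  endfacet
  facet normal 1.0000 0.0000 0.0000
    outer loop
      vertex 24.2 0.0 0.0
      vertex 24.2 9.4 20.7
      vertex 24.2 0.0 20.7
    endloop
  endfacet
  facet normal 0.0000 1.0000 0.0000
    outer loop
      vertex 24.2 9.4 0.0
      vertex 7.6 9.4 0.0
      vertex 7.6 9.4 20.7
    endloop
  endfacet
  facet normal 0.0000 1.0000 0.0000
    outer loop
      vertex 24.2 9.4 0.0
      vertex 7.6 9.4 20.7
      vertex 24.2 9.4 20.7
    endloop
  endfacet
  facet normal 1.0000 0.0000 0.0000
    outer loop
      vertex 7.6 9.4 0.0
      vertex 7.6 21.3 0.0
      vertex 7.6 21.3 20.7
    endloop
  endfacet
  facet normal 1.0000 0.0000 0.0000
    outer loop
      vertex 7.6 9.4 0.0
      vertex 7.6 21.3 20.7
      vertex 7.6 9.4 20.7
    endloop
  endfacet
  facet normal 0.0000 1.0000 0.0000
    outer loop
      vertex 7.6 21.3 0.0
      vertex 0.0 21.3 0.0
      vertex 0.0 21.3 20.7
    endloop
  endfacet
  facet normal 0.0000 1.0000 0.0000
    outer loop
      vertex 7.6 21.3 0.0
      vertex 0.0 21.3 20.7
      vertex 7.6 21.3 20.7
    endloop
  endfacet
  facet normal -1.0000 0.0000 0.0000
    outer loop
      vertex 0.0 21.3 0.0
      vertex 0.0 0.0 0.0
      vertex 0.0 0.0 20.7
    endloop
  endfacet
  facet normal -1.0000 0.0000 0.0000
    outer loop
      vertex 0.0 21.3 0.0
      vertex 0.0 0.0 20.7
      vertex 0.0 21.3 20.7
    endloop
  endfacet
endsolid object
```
; perimeter-only toolpath
G21 ; units = mm
G90 ; absolute positioning
G28 ; home
; layer 1
G0 Z3.0
G0 X0.0 Y0.0
G1 X24.2 Y0.0
G1 X24.2 Y9.4
G1 X7.6 Y9.4
G1 X7.6 Y21.3
G1 X0.0 Y21.3
G1 X0.0 Y0.0
; layer 2
G0 Z5.9
G0 X0.0 Y0.0
G1 X24.2 Y0.0
G1 X24.2 Y9.4
G1 X7.6 Y9.4
G1 X7.6 Y21.3
G1 X0.0 Y21.3
G1 X0.0 Y0.0
; layer 3
G0 Z8.9
G0 X0.0 Y0.0
G1 X24.2 Y0.0
G1 X24.2 Y9.4
G1 X7.6 Y9.4
G1 X7.6 Y21.3
G1 X0.0 Y21.3
G1 X0.0 Y0.0
; layer 4
G0 Z11.8
G0 X0.0 Y0.0
G1 X24.2 Y0.0
G1 X24.2 Y9.4
G1 X7.6 Y9.4
G1 X7.6 Y21.3
G1 X0.0 Y21.3
G1 X0.0 Y0.0
; layer 5
G0 Z14.8
G0 X0.0 Y0.0
G1 X24.2 Y0.0
G1 X24.2 Y9.4
G1 X7.6 Y9.4
G1 X7.6 Y21.3
G1 X0.0 Y21.3
G1 X0.0 Y0.0
; layer 6
G0 Z17.7
G0 X0.0 Y0.0
G1 X24.2 Y0.0
G1 X24.2 Y9.4
G1 X7.6 Y9.4
G1 X7.6 Y21.3
G1 X0.0 Y21.3
G1 X0.0 Y0.0
; layer 7
G0 Z20.7
G0 X0.0 Y0.0
G1 X24.2 Y0.0
G1 X24.2 Y9.4
G1 X7.6 Y9.4
G1 X7.6 Y21.3
G1 X0.0 Y21.3
G1 X0.0 Y0.0
M2 ; end

The solid is an L-shaped prism: outer 24.2 × 21.3 mm, arm thicknesses ≈ 9.4 mm (horizontal) and 7.6 mm (vertical), extruded 20.7 mm in z. Slicing at Δz = 3.0 mm — 7 equal slices spanning the solid's height, so layer i sits at z = i·h/7 — gives 7 non-empty perimeters. Each is a 6-segment closed polygon; G0 lifts to the layer z and rapids to the start vertex, then G1 traces the edges.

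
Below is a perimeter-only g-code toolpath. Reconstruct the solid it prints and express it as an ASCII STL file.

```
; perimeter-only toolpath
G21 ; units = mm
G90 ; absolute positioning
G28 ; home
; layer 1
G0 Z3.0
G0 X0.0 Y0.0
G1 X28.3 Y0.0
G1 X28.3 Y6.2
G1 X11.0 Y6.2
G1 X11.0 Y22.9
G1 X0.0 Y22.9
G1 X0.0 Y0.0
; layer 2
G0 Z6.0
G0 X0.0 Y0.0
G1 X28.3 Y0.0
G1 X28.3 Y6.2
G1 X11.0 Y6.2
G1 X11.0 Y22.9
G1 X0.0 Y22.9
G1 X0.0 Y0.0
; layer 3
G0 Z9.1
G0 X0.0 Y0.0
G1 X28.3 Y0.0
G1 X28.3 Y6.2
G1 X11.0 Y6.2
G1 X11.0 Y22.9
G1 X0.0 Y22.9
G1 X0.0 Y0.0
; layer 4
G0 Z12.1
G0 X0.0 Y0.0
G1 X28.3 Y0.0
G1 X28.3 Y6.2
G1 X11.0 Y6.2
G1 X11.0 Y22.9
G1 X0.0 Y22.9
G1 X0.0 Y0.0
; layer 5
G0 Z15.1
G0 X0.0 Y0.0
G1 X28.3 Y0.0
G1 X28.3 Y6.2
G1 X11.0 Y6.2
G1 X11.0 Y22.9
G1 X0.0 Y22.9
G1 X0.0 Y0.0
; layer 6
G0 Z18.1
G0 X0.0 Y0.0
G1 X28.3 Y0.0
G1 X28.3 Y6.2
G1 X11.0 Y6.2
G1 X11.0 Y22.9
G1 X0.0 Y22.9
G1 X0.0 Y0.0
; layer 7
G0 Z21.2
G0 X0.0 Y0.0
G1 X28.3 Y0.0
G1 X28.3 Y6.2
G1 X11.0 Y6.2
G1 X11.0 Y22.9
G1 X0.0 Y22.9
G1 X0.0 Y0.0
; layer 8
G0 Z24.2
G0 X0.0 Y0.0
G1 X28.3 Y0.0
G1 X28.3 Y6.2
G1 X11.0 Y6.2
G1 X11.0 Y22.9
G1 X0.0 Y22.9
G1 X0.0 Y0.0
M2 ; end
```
solid part
  facet normal 0.0000 0.0000 -1.0000
    outer loop
      vertex 28.3 6.2 0.0
      vertex 28.3 0.0 0.0
      vertex 0.0 0.0 0.0
    endloop
  endfacet
  facet normal 0.0000 0.0000 -1.0000
    outer loop
      vertex 11.0 6.2 0.0
      vertex 28.3 6.2 0.0
      vertex 0.0 0.0 0.0
    endloop
  endfacet
  facet normal 0.0000 0.0000 -1.0000
    outer loop
      vertex 11.0 22.9 0.0
      vertex 11.0 6.2 0.0
      vertex 0.0 0.0 0.0
    endloop
  endfacet
  facet normal 0.0000 0.0000 -1.0000
    outer loop
      vertex 0.0 22.9 0.0
      vertex 11.0 22.9 0.0
      vertex 0.0 0.0 0.0
    endloop
  endfacet
  facet normal 0.0000 0.0000 1.0000
    outer loop
      vertex 0.0 0.0 24.2
      vertex 28.3 0.0 24.2
      vertex 28.3 6.2 24.2
    endloop
  endfacet
  facet normal 0.0000 0.0000 1.0000
    outer loop
      vertex 0.0 0.0 24.2
      vertex 28.3 6.2 24.2
      vertex 11.0 6.2 24.2
    endloop
  endfacet
  facet normal 0.0000 0.0000 1.0000
    outer loop
      vertex 0.0 0.0 24.2
      vertex 11.0 6.2 24.2
      vertex 11.0 22.9 24.2
    endloop
  endfacet
  facet normal 0.0000 0.0000 1.0000
    outer loop
      vertex 0.0 0.0 24.2
      vertex 11.0 22.9 24.2
      vertex 0.0 22.9 24.2
    endloop
  endfacet
  facet normal 0.0000 -1.0000 0.0000
    outer loop
      vertex 0.0 0.0 0.0
      vertex 28.3 0.0 0.0
      vertex 28.3 0.0 24.2
    endloop
  endfacet
  facet normal 0.0000 -1.0000 0.0000
    outer loop
      vertex 0.0 0.0 0.0
      vertex 28.3 0.0 24.2
      vertex 0.0 0.0 24.2
    endloop
  endfacet
  facet normal 1.0000 0.0000 0.0000
    outer loop
      vertex 28.3 0.0 0.0
      vertex 28.3 6.2 0.0
      vertex 28.3 6.2 24.2
    endloop
  endfacet
  facet normal 1.0000 0.0000 0.0000
    outer loop
      vertex 28.3 0.0 0.0
      vertex 28.3 6.2 24.2
      vertex 28.3 0.0 24.2
    endloop
  endfacet
  facet normal 0.0000 1.0000 0.0000
    outer loop
      vertex 28.3 6.2 0.0
      vertex 11.0 6.2 0.0
      vertex 11.0 6.2 24.2
    endloop
  endfacet
  facet normal 0.0000 1.0000 0.0000
    outer loop
      vertex 28.3 6.2 0.0
      vertex 11.0 6.2 24.2
      vertex 28.3 6.2 24.2
    endloop
  endfacet
  facet normal 1.0000 0.0000 0.0000
    outer loop
      vertex 11.0 6.2 0.0
      vertex 11.0 22.9 0.0
      vertex 11.0 22.9 24.2
    endloop
  endfacet
  facet normal 1.0000 0.0000 0.0000
    outer loop
      vertex 11.0 6.2 0.0
      vertex 11.0 22.9 24.2
      vertex 11.0 6.2 24.2
    endloop
  endfacet
  facet normal 0.0000 1.0000 0.0000
    outer loop
      vertex 11.0 22.9 0.0
      vertex 0.0 22.9 0.0
      vertex 0.0 22.9 24.2
    endloop
  endfacet
  facet normal 0.0000 1.0000 0.0000
    outer loop
      vertex 11.0 22.9 0.0
      vertex 0.0 22.9 24.2
      vertex 11.0 22.9 24.2
    endloop
  endfacet
  facet normal -1.0000 0.0000 0.0000
    outer loop
      vertex 0.0 22.9 0.0
      vertex 0.0 0.0 0.0
      vertex 0.0 0.0 24.2
    endloop
  endfacet
  facet normal -1.0000 0.0000 0.0000
    outer loop
      vertex 0.0 22.9 0.0
      vertex 0.0 0.0 24.2
      vertex 0.0 22.9 24.2
    endloop
  endfacet
endsolid part

The G0 Z moves step by Δz≈3.0 mm. Every layer's G1 loop is the same polygon, so the solid is a straight extrusion of it from z=0 to z≈24.2. Closing with flat bottom and top caps and triangulating gives 20 facets — an L-shaped prism: outer 28.3 × 22.9 mm, arm thicknesses ≈ 6.2 mm (horizontal) and 11 mm (vertical), extruded 24.2 mm in z.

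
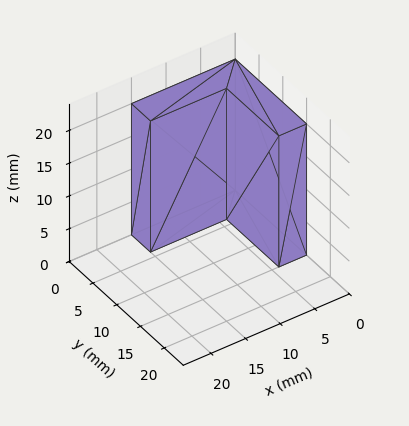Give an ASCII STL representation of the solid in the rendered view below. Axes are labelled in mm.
Reading the render: the shape is an L-shaped prism: outer 15 × 15 mm, arm thicknesses ≈ 4 mm (horizontal) and 4 mm (vertical), extruded 20 mm in z (dimensions read to the nearest mm from the axis ticks). For the STL, each face is triangulated and given an outward normal.

solid part
  facet normal 0.0000 0.0000 -1.0000
    outer loop
      vertex 15.000 4.000 0.000
      vertex 15.000 0.000 0.000
      vertex 0.000 0.000 0.000
    endloop
  endfacet
  facet normal 0.0000 0.0000 -1.0000
    outer loop
      vertex 4.000 4.000 0.000
      vertex 15.000 4.000 0.000
      vertex 0.000 0.000 0.000
    endloop
  endfacet
  facet normal 0.0000 0.0000 -1.0000
    outer loop
      vertex 4.000 15.000 0.000
      vertex 4.000 4.000 0.000
      vertex 0.000 0.000 0.000
    endloop
  endfacet
  facet normal 0.0000 0.0000 -1.0000
    outer loop
      vertex 0.000 15.000 0.000
      vertex 4.000 15.000 0.000
      vertex 0.000 0.000 0.000
    endloop
  endfacet
  facet normal 0.0000 0.0000 1.0000
    outer loop
      vertex 0.000 0.000 20.000
      vertex 15.000 0.000 20.000
      vertex 15.000 4.000 20.000
    endloop
  endfacet
  facet normal 0.0000 0.0000 1.0000
    outer loop
      vertex 0.000 0.000 20.000
      vertex 15.000 4.000 20.000
      vertex 4.000 4.000 20.000
    endloop
  endfacet
  facet normal 0.0000 0.0000 1.0000
    outer loop
      vertex 0.000 0.000 20.000
      vertex 4.000 4.000 20.000
      vertex 4.000 15.000 20.000
    endloop
  endfacet
  facet normal 0.0000 0.0000 1.0000
    outer loop
      vertex 0.000 0.000 20.000
      vertex 4.000 15.000 20.000
      vertex 0.000 15.000 20.000
    endloop
  endfacet
  facet normal 0.0000 -1.0000 0.0000
    outer loop
      vertex 0.000 0.000 0.000
      vertex 15.000 0.000 0.000
      vertex 15.000 0.000 20.000
    endloop
  endfacet
  facet normal 0.0000 -1.0000 0.0000
    outer loop
      vertex 0.000 0.000 0.000
      vertex 15.000 0.000 20.000
      vertex 0.000 0.000 20.000
    endloop
  endfacet
  facet normal 1.0000 0.0000 0.0000
    outer loop
      vertex 15.000 0.000 0.000
      vertex 15.000 4.000 0.000
      vertex 15.000 4.000 20.000
    endloop
  endfacet
  facet normal 1.0000 0.0000 0.0000
    outer loop
      vertex 15.000 0.000 0.000
      vertex 15.000 4.000 20.000
      vertex 15.000 0.000 20.000
    endloop
  endfacet
  facet normal 0.0000 1.0000 0.0000
    outer loop
      vertex 15.000 4.000 0.000
      vertex 4.000 4.000 0.000
      vertex 4.000 4.000 20.000
    endloop
  endfacet
  facet normal 0.0000 1.0000 0.0000
    outer loop
      vertex 15.000 4.000 0.000
      vertex 4.000 4.000 20.000
      vertex 15.000 4.000 20.000
    endloop
  endfacet
  facet normal 1.0000 0.0000 0.0000
    outer loop
      vertex 4.000 4.000 0.000
      vertex 4.000 15.000 0.000
      vertex 4.000 15.000 20.000
    endloop
  endfacet
  facet normal 1.0000 0.0000 0.0000
    outer loop
      vertex 4.000 4.000 0.000
      vertex 4.000 15.000 20.000
      vertex 4.000 4.000 20.000
    endloop
  endfacet
  facet normal 0.0000 1.0000 0.0000
    outer loop
      vertex 4.000 15.000 0.000
      vertex 0.000 15.000 0.000
      vertex 0.000 15.000 20.000
    endloop
  endfacet
  facet normal 0.0000 1.0000 0.0000
    outer loop
      vertex 4.000 15.000 0.000
      vertex 0.000 15.000 20.000
      vertex 4.000 15.000 20.000
    endloop
  endfacet
  facet normal -1.0000 0.0000 0.0000
    outer loop
      vertex 0.000 15.000 0.000
      vertex 0.000 0.000 0.000
      vertex 0.000 0.000 20.000
    endloop
  endfacet
  facet normal -1.0000 0.0000 0.0000
    outer loop
      vertex 0.000 15.000 0.000
      vertex 0.000 0.000 20.000
      vertex 0.000 15.000 20.000
    endloop
  endfacet
endsolid part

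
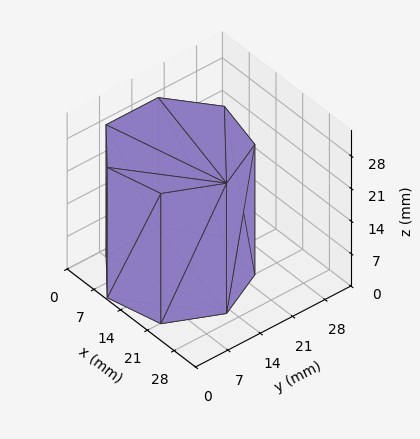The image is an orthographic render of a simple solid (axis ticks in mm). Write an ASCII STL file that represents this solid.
Reading the render: the shape is a regular 7-sided prism (a cylinder approximated with 7 flat sides), circumscribed radius ≈ 13 mm, height ≈ 28 mm (dimensions read to the nearest mm from the axis ticks). For the STL, each face is triangulated and given an outward normal.

solid part
  facet normal 0.0000 0.0000 -1.0000
    outer loop
      vertex 10.107 25.674 0.000
      vertex 21.105 23.164 0.000
      vertex 26.000 13.000 0.000
    endloop
  endfacet
  facet normal 0.0000 0.0000 -1.0000
    outer loop
      vertex 1.287 18.640 0.000
      vertex 10.107 25.674 0.000
      vertex 26.000 13.000 0.000
    endloop
  endfacet
  facet normal 0.0000 0.0000 -1.0000
    outer loop
      vertex 1.287 7.360 0.000
      vertex 1.287 18.640 0.000
      vertex 26.000 13.000 0.000
    endloop
  endfacet
  facet normal 0.0000 0.0000 -1.0000
    outer loop
      vertex 10.107 0.326 0.000
      vertex 1.287 7.360 0.000
      vertex 26.000 13.000 0.000
    endloop
  endfacet
  facet normal 0.0000 0.0000 -1.0000
    outer loop
      vertex 21.105 2.836 0.000
      vertex 10.107 0.326 0.000
      vertex 26.000 13.000 0.000
    endloop
  endfacet
  facet normal 0.0000 0.0000 1.0000
    outer loop
      vertex 26.000 13.000 28.000
      vertex 21.105 23.164 28.000
      vertex 10.107 25.674 28.000
    endloop
  endfacet
  facet normal 0.0000 0.0000 1.0000
    outer loop
      vertex 26.000 13.000 28.000
      vertex 10.107 25.674 28.000
      vertex 1.287 18.640 28.000
    endloop
  endfacet
  facet normal 0.0000 0.0000 1.0000
    outer loop
      vertex 26.000 13.000 28.000
      vertex 1.287 18.640 28.000
      vertex 1.287 7.360 28.000
    endloop
  endfacet
  facet normal 0.0000 0.0000 1.0000
    outer loop
      vertex 26.000 13.000 28.000
      vertex 1.287 7.360 28.000
      vertex 10.107 0.326 28.000
    endloop
  endfacet
  facet normal 0.0000 0.0000 1.0000
    outer loop
      vertex 26.000 13.000 28.000
      vertex 10.107 0.326 28.000
      vertex 21.105 2.836 28.000
    endloop
  endfacet
  facet normal 0.9010 0.4339 0.0000
    outer loop
      vertex 26.000 13.000 0.000
      vertex 21.105 23.164 0.000
      vertex 21.105 23.164 28.000
    endloop
  endfacet
  facet normal 0.9010 0.4339 0.0000
    outer loop
      vertex 26.000 13.000 0.000
      vertex 21.105 23.164 28.000
      vertex 26.000 13.000 28.000
    endloop
  endfacet
  facet normal 0.2225 0.9749 0.0000
    outer loop
      vertex 21.105 23.164 0.000
      vertex 10.107 25.674 0.000
      vertex 10.107 25.674 28.000
    endloop
  endfacet
  facet normal 0.2225 0.9749 0.0000
    outer loop
      vertex 21.105 23.164 0.000
      vertex 10.107 25.674 28.000
      vertex 21.105 23.164 28.000
    endloop
  endfacet
  facet normal -0.6235 0.7818 0.0000
    outer loop
      vertex 10.107 25.674 0.000
      vertex 1.287 18.640 0.000
      vertex 1.287 18.640 28.000
    endloop
  endfacet
  facet normal -0.6235 0.7818 0.0000
    outer loop
      vertex 10.107 25.674 0.000
      vertex 1.287 18.640 28.000
      vertex 10.107 25.674 28.000
    endloop
  endfacet
  facet normal -1.0000 0.0000 0.0000
    outer loop
      vertex 1.287 18.640 0.000
      vertex 1.287 7.360 0.000
      vertex 1.287 7.360 28.000
    endloop
  endfacet
  facet normal -1.0000 0.0000 0.0000
    outer loop
      vertex 1.287 18.640 0.000
      vertex 1.287 7.360 28.000
      vertex 1.287 18.640 28.000
    endloop
  endfacet
  facet normal -0.6235 -0.7818 0.0000
    outer loop
      vertex 1.287 7.360 0.000
      vertex 10.107 0.326 0.000
      vertex 10.107 0.326 28.000
    endloop
  endfacet
  facet normal -0.6235 -0.7818 0.0000
    outer loop
      vertex 1.287 7.360 0.000
      vertex 10.107 0.326 28.000
      vertex 1.287 7.360 28.000
    endloop
  endfacet
  facet normal 0.2225 -0.9749 0.0000
    outer loop
      vertex 10.107 0.326 0.000
      vertex 21.105 2.836 0.000
      vertex 21.105 2.836 28.000
    endloop
  endfacet
  facet normal 0.2225 -0.9749 0.0000
    outer loop
      vertex 10.107 0.326 0.000
      vertex 21.105 2.836 28.000
      vertex 10.107 0.326 28.000
    endloop
  endfacet
  facet normal 0.9010 -0.4339 0.0000
    outer loop
      vertex 21.105 2.836 0.000
      vertex 26.000 13.000 0.000
      vertex 26.000 13.000 28.000
    endloop
  endfacet
  facet normal 0.9010 -0.4339 0.0000
    outer loop
      vertex 21.105 2.836 0.000
      vertex 26.000 13.000 28.000
      vertex 21.105 2.836 28.000
    endloop
  endfacet
endsolid part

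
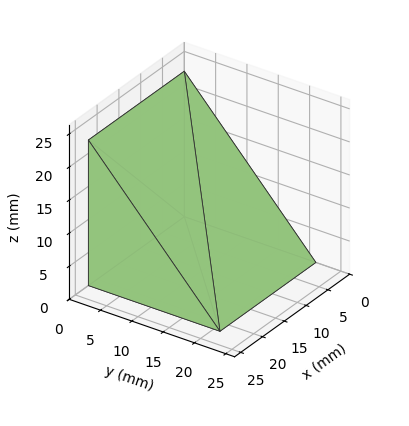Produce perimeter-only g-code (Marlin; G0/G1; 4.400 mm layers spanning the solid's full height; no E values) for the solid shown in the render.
Reading the render: the shape is a wedge (ramp): 22 × 21 mm base, rising to 22 mm along the y=0 edge and sloping linearly to z=0 at y=21 (dimensions read to the nearest mm from the axis ticks). For the g-code, the solid's height is divided into equal slices at the stated Δz and each level perimeter traced with G1 moves after a G0 lift.

; perimeter-only toolpath
G21 ; units = mm
G90 ; absolute positioning
G28 ; home
; layer 1
G0 Z4.400
G0 X0.000 Y0.000
G1 X22.000 Y0.000
G1 X22.000 Y16.800
G1 X0.000 Y16.800
G1 X0.000 Y0.000
; layer 2
G0 Z8.800
G0 X0.000 Y0.000
G1 X22.000 Y0.000
G1 X22.000 Y12.600
G1 X0.000 Y12.600
G1 X0.000 Y0.000
; layer 3
G0 Z13.200
G0 X0.000 Y0.000
G1 X22.000 Y0.000
G1 X22.000 Y8.400
G1 X0.000 Y8.400
G1 X0.000 Y0.000
; layer 4
G0 Z17.600
G0 X0.000 Y0.000
G1 X22.000 Y0.000
G1 X22.000 Y4.200
G1 X0.000 Y4.200
G1 X0.000 Y0.000
M2 ; end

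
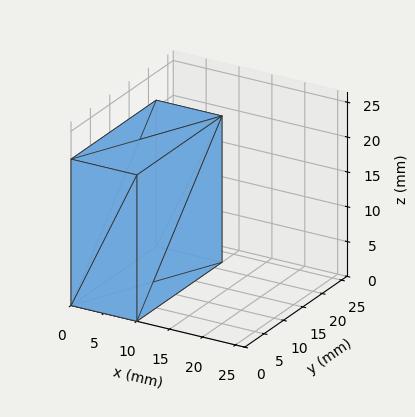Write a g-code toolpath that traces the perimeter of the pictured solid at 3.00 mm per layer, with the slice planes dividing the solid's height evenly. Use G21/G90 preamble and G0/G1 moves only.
Reading the render: the shape is a rectangular box, roughly 10 × 22 mm footprint and 21 mm tall (dimensions read to the nearest mm from the axis ticks). For the g-code, the solid's height is divided into equal slices at the stated Δz and each level perimeter traced with G1 moves after a G0 lift.

; perimeter-only toolpath
G21 ; units = mm
G90 ; absolute positioning
G28 ; home
; layer 1
G0 Z3.00
G0 X0.00 Y0.00
G1 X10.00 Y0.00
G1 X10.00 Y22.00
G1 X0.00 Y22.00
G1 X0.00 Y0.00
; layer 2
G0 Z6.00
G0 X0.00 Y0.00
G1 X10.00 Y0.00
G1 X10.00 Y22.00
G1 X0.00 Y22.00
G1 X0.00 Y0.00
; layer 3
G0 Z9.00
G0 X0.00 Y0.00
G1 X10.00 Y0.00
G1 X10.00 Y22.00
G1 X0.00 Y22.00
G1 X0.00 Y0.00
; layer 4
G0 Z12.00
G0 X0.00 Y0.00
G1 X10.00 Y0.00
G1 X10.00 Y22.00
G1 X0.00 Y22.00
G1 X0.00 Y0.00
; layer 5
G0 Z15.00
G0 X0.00 Y0.00
G1 X10.00 Y0.00
G1 X10.00 Y22.00
G1 X0.00 Y22.00
G1 X0.00 Y0.00
; layer 6
G0 Z18.00
G0 X0.00 Y0.00
G1 X10.00 Y0.00
G1 X10.00 Y22.00
G1 X0.00 Y22.00
G1 X0.00 Y0.00
; layer 7
G0 Z21.00
G0 X0.00 Y0.00
G1 X10.00 Y0.00
G1 X10.00 Y22.00
G1 X0.00 Y22.00
G1 X0.00 Y0.00
M2 ; end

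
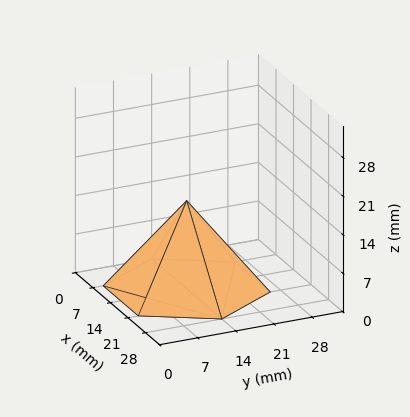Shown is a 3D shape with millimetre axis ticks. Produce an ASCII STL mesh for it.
Reading the render: the shape is a regular 6-sided pyramid, base circumscribed radius ≈ 14 mm, apex at z ≈ 16 mm (dimensions read to the nearest mm from the axis ticks). For the STL, each face is triangulated and given an outward normal.

solid part
  facet normal 0.0000 0.0000 -1.0000
    outer loop
      vertex 7.0 26.1 0.0
      vertex 21.0 26.1 0.0
      vertex 28.0 14.0 0.0
    endloop
  endfacet
  facet normal 0.0000 0.0000 -1.0000
    outer loop
      vertex 0.0 14.0 0.0
      vertex 7.0 26.1 0.0
      vertex 28.0 14.0 0.0
    endloop
  endfacet
  facet normal 0.0000 0.0000 -1.0000
    outer loop
      vertex 7.0 1.9 0.0
      vertex 0.0 14.0 0.0
      vertex 28.0 14.0 0.0
    endloop
  endfacet
  facet normal 0.0000 0.0000 -1.0000
    outer loop
      vertex 21.0 1.9 0.0
      vertex 7.0 1.9 0.0
      vertex 28.0 14.0 0.0
    endloop
  endfacet
  facet normal 0.6900 0.3992 0.6038
    outer loop
      vertex 28.0 14.0 0.0
      vertex 21.0 26.1 0.0
      vertex 14.0 14.0 16.0
    endloop
  endfacet
  facet normal 0.0000 0.7976 0.6032
    outer loop
      vertex 21.0 26.1 0.0
      vertex 7.0 26.1 0.0
      vertex 14.0 14.0 16.0
    endloop
  endfacet
  facet normal -0.6900 0.3992 0.6038
    outer loop
      vertex 7.0 26.1 0.0
      vertex 0.0 14.0 0.0
      vertex 14.0 14.0 16.0
    endloop
  endfacet
  facet normal -0.6900 -0.3992 0.6038
    outer loop
      vertex 0.0 14.0 0.0
      vertex 7.0 1.9 0.0
      vertex 14.0 14.0 16.0
    endloop
  endfacet
  facet normal 0.0000 -0.7976 0.6032
    outer loop
      vertex 7.0 1.9 0.0
      vertex 21.0 1.9 0.0
      vertex 14.0 14.0 16.0
    endloop
  endfacet
  facet normal 0.6900 -0.3992 0.6038
    outer loop
      vertex 21.0 1.9 0.0
      vertex 28.0 14.0 0.0
      vertex 14.0 14.0 16.0
    endloop
  endfacet
endsolid part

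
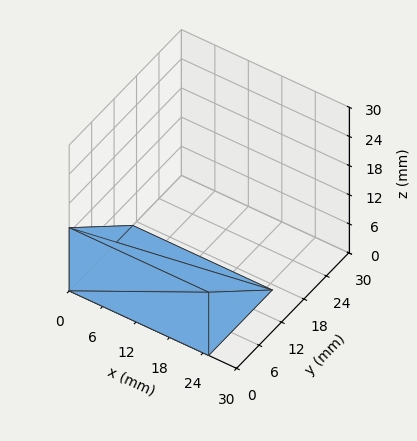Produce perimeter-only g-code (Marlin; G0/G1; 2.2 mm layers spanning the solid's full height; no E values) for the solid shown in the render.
Reading the render: the shape is a wedge (ramp): 25 × 17 mm base, rising to 13 mm along the y=0 edge and sloping linearly to z=0 at y=17 (dimensions read to the nearest mm from the axis ticks). For the g-code, the solid's height is divided into equal slices at the stated Δz and each level perimeter traced with G1 moves after a G0 lift.

; perimeter-only toolpath
G21 ; units = mm
G90 ; absolute positioning
G28 ; home
; layer 1
G0 Z2.2
G0 X0.0 Y0.0
G1 X25.0 Y0.0
G1 X25.0 Y14.2
G1 X0.0 Y14.2
G1 X0.0 Y0.0
; layer 2
G0 Z4.3
G0 X0.0 Y0.0
G1 X25.0 Y0.0
G1 X25.0 Y11.3
G1 X0.0 Y11.3
G1 X0.0 Y0.0
; layer 3
G0 Z6.5
G0 X0.0 Y0.0
G1 X25.0 Y0.0
G1 X25.0 Y8.5
G1 X0.0 Y8.5
G1 X0.0 Y0.0
; layer 4
G0 Z8.7
G0 X0.0 Y0.0
G1 X25.0 Y0.0
G1 X25.0 Y5.7
G1 X0.0 Y5.7
G1 X0.0 Y0.0
; layer 5
G0 Z10.8
G0 X0.0 Y0.0
G1 X25.0 Y0.0
G1 X25.0 Y2.8
G1 X0.0 Y2.8
G1 X0.0 Y0.0
M2 ; end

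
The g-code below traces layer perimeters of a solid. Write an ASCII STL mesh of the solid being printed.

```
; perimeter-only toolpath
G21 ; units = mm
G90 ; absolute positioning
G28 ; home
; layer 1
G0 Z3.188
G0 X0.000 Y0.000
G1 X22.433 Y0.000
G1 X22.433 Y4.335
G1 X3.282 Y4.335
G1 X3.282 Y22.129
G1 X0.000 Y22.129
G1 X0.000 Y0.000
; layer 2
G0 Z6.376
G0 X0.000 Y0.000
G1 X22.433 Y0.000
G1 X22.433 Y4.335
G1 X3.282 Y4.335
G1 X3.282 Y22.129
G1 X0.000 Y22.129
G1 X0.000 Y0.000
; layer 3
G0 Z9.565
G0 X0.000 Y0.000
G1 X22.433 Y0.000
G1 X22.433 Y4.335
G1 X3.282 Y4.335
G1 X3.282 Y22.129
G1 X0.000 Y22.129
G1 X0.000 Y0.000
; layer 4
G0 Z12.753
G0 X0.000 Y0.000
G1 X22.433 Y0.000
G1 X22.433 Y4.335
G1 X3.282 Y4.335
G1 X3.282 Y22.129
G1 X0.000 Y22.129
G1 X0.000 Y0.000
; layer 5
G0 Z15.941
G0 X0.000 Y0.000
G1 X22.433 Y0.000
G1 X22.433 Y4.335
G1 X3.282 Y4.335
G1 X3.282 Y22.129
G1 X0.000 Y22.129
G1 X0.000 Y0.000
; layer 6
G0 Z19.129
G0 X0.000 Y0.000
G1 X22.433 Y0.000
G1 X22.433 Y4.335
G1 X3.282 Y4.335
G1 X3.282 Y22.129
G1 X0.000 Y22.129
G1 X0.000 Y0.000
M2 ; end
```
solid part
  facet normal 0.0000 0.0000 -1.0000
    outer loop
      vertex 22.433 4.335 0.000
      vertex 22.433 0.000 0.000
      vertex 0.000 0.000 0.000
    endloop
  endfacet
  facet normal 0.0000 0.0000 -1.0000
    outer loop
      vertex 3.282 4.335 0.000
      vertex 22.433 4.335 0.000
      vertex 0.000 0.000 0.000
    endloop
  endfacet
  facet normal 0.0000 0.0000 -1.0000
    outer loop
      vertex 3.282 22.129 0.000
      vertex 3.282 4.335 0.000
      vertex 0.000 0.000 0.000
    endloop
  endfacet
  facet normal 0.0000 0.0000 -1.0000
    outer loop
      vertex 0.000 22.129 0.000
      vertex 3.282 22.129 0.000
      vertex 0.000 0.000 0.000
    endloop
  endfacet
  facet normal 0.0000 0.0000 1.0000
    outer loop
      vertex 0.000 0.000 19.129
      vertex 22.433 0.000 19.129
      vertex 22.433 4.335 19.129
    endloop
  endfacet
  facet normal 0.0000 0.0000 1.0000
    outer loop
      vertex 0.000 0.000 19.129
      vertex 22.433 4.335 19.129
      vertex 3.282 4.335 19.129
    endloop
  endfacet
  facet normal 0.0000 0.0000 1.0000
    outer loop
      vertex 0.000 0.000 19.129
      vertex 3.282 4.335 19.129
      vertex 3.282 22.129 19.129
    endloop
  endfacet
  facet normal 0.0000 0.0000 1.0000
    outer loop
      vertex 0.000 0.000 19.129
      vertex 3.282 22.129 19.129
      vertex 0.000 22.129 19.129
    endloop
  endfacet
  facet normal 0.0000 -1.0000 0.0000
    outer loop
      vertex 0.000 0.000 0.000
      vertex 22.433 0.000 0.000
      vertex 22.433 0.000 19.129
    endloop
  endfacet
  facet normal 0.0000 -1.0000 0.0000
    outer loop
      vertex 0.000 0.000 0.000
      vertex 22.433 0.000 19.129
      vertex 0.000 0.000 19.129
    endloop
  endfacet
  facet normal 1.0000 0.0000 0.0000
    outer loop
      vertex 22.433 0.000 0.000
      vertex 22.433 4.335 0.000
      vertex 22.433 4.335 19.129
    endloop
  endfacet
  facet normal 1.0000 0.0000 0.0000
    outer loop
      vertex 22.433 0.000 0.000
      vertex 22.433 4.335 19.129
      vertex 22.433 0.000 19.129
    endloop
  endfacet
  facet normal 0.0000 1.0000 0.0000
    outer loop
      vertex 22.433 4.335 0.000
      vertex 3.282 4.335 0.000
      vertex 3.282 4.335 19.129
    endloop
  endfacet
  facet normal 0.0000 1.0000 0.0000
    outer loop
      vertex 22.433 4.335 0.000
      vertex 3.282 4.335 19.129
      vertex 22.433 4.335 19.129
    endloop
  endfacet
  facet normal 1.0000 0.0000 0.0000
    outer loop
      vertex 3.282 4.335 0.000
      vertex 3.282 22.129 0.000
      vertex 3.282 22.129 19.129
    endloop
  endfacet
  facet normal 1.0000 0.0000 0.0000
    outer loop
      vertex 3.282 4.335 0.000
      vertex 3.282 22.129 19.129
      vertex 3.282 4.335 19.129
    endloop
  endfacet
  facet normal 0.0000 1.0000 0.0000
    outer loop
      vertex 3.282 22.129 0.000
      vertex 0.000 22.129 0.000
      vertex 0.000 22.129 19.129
    endloop
  endfacet
  facet normal 0.0000 1.0000 0.0000
    outer loop
      vertex 3.282 22.129 0.000
      vertex 0.000 22.129 19.129
      vertex 3.282 22.129 19.129
    endloop
  endfacet
  facet normal -1.0000 0.0000 0.0000
    outer loop
      vertex 0.000 22.129 0.000
      vertex 0.000 0.000 0.000
      vertex 0.000 0.000 19.129
    endloop
  endfacet
  facet normal -1.0000 0.0000 0.0000
    outer loop
      vertex 0.000 22.129 0.000
      vertex 0.000 0.000 19.129
      vertex 0.000 22.129 19.129
    endloop
  endfacet
endsolid part

The G0 Z moves step by Δz≈3.188 mm. Every layer's G1 loop is the same polygon, so the solid is a straight extrusion of it from z=0 to z≈19.1. Closing with flat bottom and top caps and triangulating gives 20 facets — an L-shaped prism: outer 22.4 × 22.1 mm, arm thicknesses ≈ 4.33 mm (horizontal) and 3.28 mm (vertical), extruded 19.1 mm in z.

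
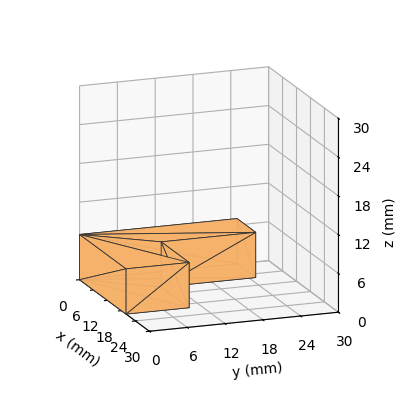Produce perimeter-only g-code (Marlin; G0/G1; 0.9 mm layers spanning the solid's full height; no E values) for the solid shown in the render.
Reading the render: the shape is an L-shaped prism: outer 20 × 25 mm, arm thicknesses ≈ 10 mm (horizontal) and 8 mm (vertical), extruded 7 mm in z (dimensions read to the nearest mm from the axis ticks). For the g-code, the solid's height is divided into equal slices at the stated Δz and each level perimeter traced with G1 moves after a G0 lift.

; perimeter-only toolpath
G21 ; units = mm
G90 ; absolute positioning
G28 ; home
; layer 1
G0 Z0.9
G0 X0.0 Y0.0
G1 X20.0 Y0.0
G1 X20.0 Y10.0
G1 X8.0 Y10.0
G1 X8.0 Y25.0
G1 X0.0 Y25.0
G1 X0.0 Y0.0
; layer 2
G0 Z1.8
G0 X0.0 Y0.0
G1 X20.0 Y0.0
G1 X20.0 Y10.0
G1 X8.0 Y10.0
G1 X8.0 Y25.0
G1 X0.0 Y25.0
G1 X0.0 Y0.0
; layer 3
G0 Z2.6
G0 X0.0 Y0.0
G1 X20.0 Y0.0
G1 X20.0 Y10.0
G1 X8.0 Y10.0
G1 X8.0 Y25.0
G1 X0.0 Y25.0
G1 X0.0 Y0.0
; layer 4
G0 Z3.5
G0 X0.0 Y0.0
G1 X20.0 Y0.0
G1 X20.0 Y10.0
G1 X8.0 Y10.0
G1 X8.0 Y25.0
G1 X0.0 Y25.0
G1 X0.0 Y0.0
; layer 5
G0 Z4.4
G0 X0.0 Y0.0
G1 X20.0 Y0.0
G1 X20.0 Y10.0
G1 X8.0 Y10.0
G1 X8.0 Y25.0
G1 X0.0 Y25.0
G1 X0.0 Y0.0
; layer 6
G0 Z5.2
G0 X0.0 Y0.0
G1 X20.0 Y0.0
G1 X20.0 Y10.0
G1 X8.0 Y10.0
G1 X8.0 Y25.0
G1 X0.0 Y25.0
G1 X0.0 Y0.0
; layer 7
G0 Z6.1
G0 X0.0 Y0.0
G1 X20.0 Y0.0
G1 X20.0 Y10.0
G1 X8.0 Y10.0
G1 X8.0 Y25.0
G1 X0.0 Y25.0
G1 X0.0 Y0.0
; layer 8
G0 Z7.0
G0 X0.0 Y0.0
G1 X20.0 Y0.0
G1 X20.0 Y10.0
G1 X8.0 Y10.0
G1 X8.0 Y25.0
G1 X0.0 Y25.0
G1 X0.0 Y0.0
M2 ; end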